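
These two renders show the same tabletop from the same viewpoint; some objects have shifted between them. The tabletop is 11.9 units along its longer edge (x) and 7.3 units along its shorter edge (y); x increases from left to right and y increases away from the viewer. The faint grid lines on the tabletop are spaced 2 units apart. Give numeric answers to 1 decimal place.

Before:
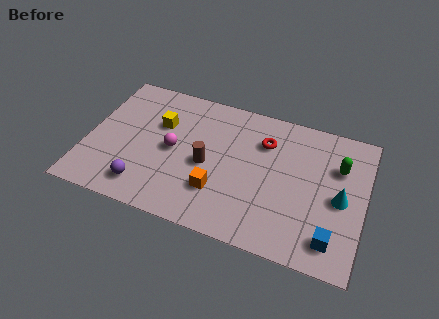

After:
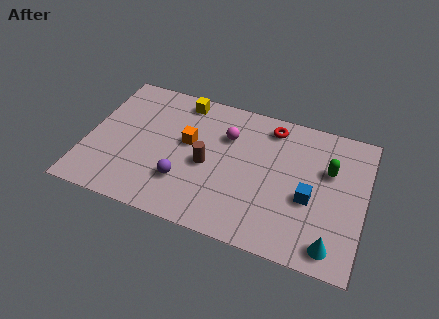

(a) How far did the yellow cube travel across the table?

1.8

From (3.0, 4.8) to (3.8, 6.4), the yellow cube covered √(0.8² + 1.6²) ≈ 1.8 units.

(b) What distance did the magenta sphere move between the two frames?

2.7

The magenta sphere was near (3.7, 3.6) before and (5.9, 5.1) after, so it travelled √(2.2² + 1.5²) ≈ 2.7 units.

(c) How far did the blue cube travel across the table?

2.0

The blue cube was near (10.7, 1.3) before and (9.6, 3.0) after, so it travelled √(1.1² + 1.7²) ≈ 2.0 units.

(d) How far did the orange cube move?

2.6

The orange cube moved from about (5.8, 2.1) to (4.3, 4.2), a distance of √(1.5² + 2.1²) ≈ 2.6.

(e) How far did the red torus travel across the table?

0.9

The red torus moved from about (7.5, 5.3) to (7.7, 6.2), a distance of √(0.2² + 0.9²) ≈ 0.9.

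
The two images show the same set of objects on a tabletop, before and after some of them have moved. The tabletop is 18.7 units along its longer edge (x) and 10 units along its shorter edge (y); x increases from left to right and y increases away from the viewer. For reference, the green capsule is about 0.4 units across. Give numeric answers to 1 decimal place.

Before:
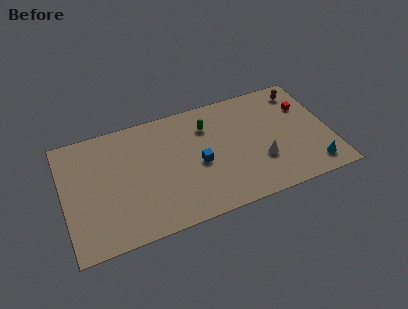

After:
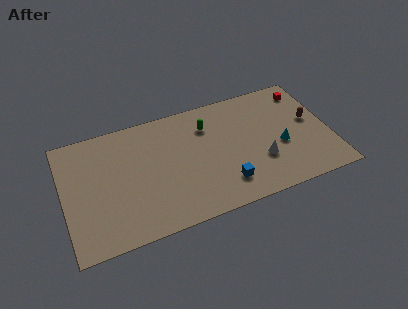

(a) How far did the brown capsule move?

2.8

The brown capsule moved from about (17.1, 8.4) to (17.5, 5.6), a distance of √(0.4² + 2.8²) ≈ 2.8.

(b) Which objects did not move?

the white cone and the green capsule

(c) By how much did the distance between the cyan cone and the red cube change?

-0.6

The distance was about 5.3 in the first image and 4.7 in the second, so they moved 0.6 units closer together.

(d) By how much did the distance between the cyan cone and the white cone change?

-2.2

The distance was about 3.9 in the first image and 1.7 in the second, so they moved 2.2 units closer together.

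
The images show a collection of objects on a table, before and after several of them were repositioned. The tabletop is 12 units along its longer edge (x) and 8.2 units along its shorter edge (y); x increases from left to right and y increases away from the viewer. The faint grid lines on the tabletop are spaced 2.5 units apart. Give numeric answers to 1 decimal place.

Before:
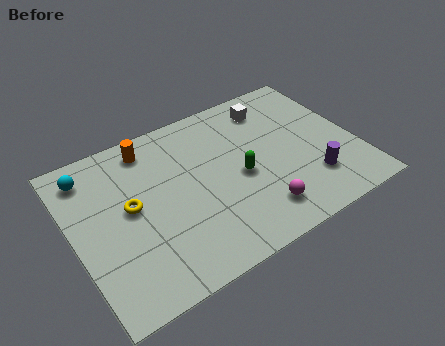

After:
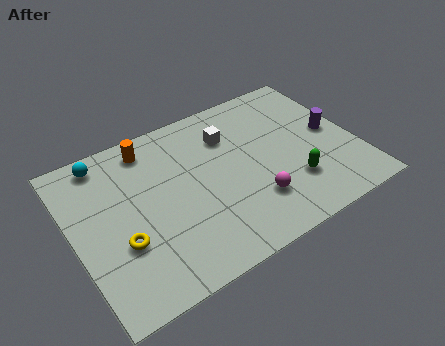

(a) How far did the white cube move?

2.1

From (8.9, 6.7) to (6.9, 6.0), the white cube covered √(2.0² + 0.7²) ≈ 2.1 units.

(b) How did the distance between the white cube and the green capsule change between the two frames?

+0.7

Before: roughly 3.6 units apart; after: 4.3. That's 0.7 units further apart.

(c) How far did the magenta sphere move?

0.6

From (7.4, 1.6) to (7.3, 2.2), the magenta sphere covered √(0.1² + 0.6²) ≈ 0.6 units.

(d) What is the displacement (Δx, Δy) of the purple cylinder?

(1.3, 2.1)

From the two frames, the purple cylinder sits at roughly (9.8, 2.1) before and (11.1, 4.2) after.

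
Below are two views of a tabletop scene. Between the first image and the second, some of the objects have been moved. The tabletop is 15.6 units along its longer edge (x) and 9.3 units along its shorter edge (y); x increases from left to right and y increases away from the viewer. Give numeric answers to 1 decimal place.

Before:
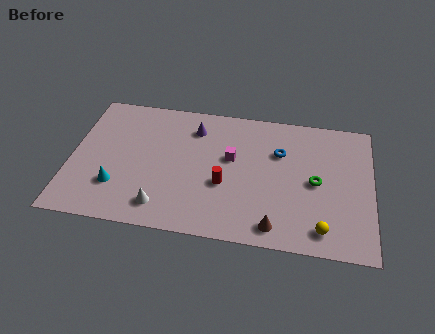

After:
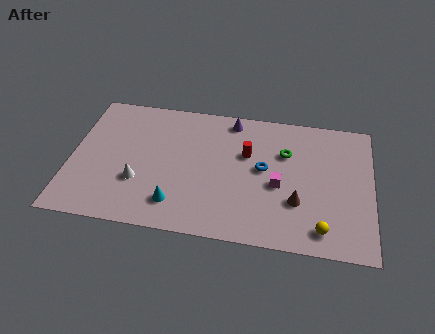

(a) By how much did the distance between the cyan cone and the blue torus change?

-3.7

They were about 9.1 units apart before and 5.4 after — 3.7 units closer together.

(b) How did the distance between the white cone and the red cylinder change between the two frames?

+2.5

Before: roughly 3.7 units apart; after: 6.2. That's 2.5 units further apart.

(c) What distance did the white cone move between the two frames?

2.0

The white cone was near (4.9, 1.6) before and (3.6, 3.1) after, so it travelled √(1.3² + 1.5²) ≈ 2.0 units.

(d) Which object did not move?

the yellow sphere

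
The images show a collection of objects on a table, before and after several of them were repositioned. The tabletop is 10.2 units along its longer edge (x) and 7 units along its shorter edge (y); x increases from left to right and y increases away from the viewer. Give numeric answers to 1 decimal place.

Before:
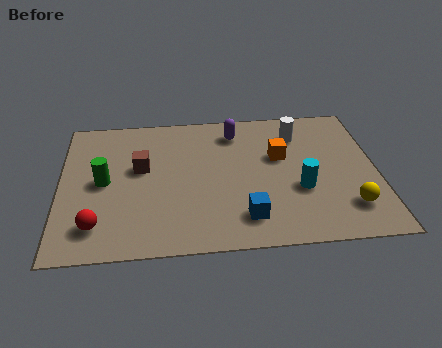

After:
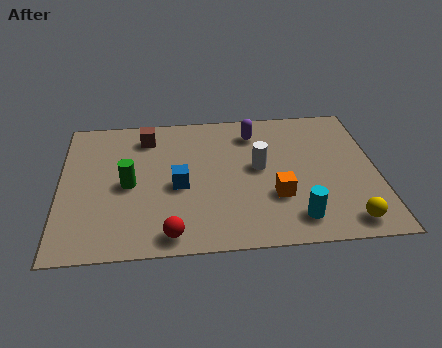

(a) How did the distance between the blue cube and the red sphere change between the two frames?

-2.4

Before: roughly 4.7 units apart; after: 2.3. That's 2.4 units closer together.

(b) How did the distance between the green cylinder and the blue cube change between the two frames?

-3.4

They were about 5.0 units apart before and 1.6 after — 3.4 units closer together.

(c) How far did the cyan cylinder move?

1.4

The cyan cylinder was near (7.7, 2.6) before and (7.5, 1.2) after, so it travelled √(0.2² + 1.4²) ≈ 1.4 units.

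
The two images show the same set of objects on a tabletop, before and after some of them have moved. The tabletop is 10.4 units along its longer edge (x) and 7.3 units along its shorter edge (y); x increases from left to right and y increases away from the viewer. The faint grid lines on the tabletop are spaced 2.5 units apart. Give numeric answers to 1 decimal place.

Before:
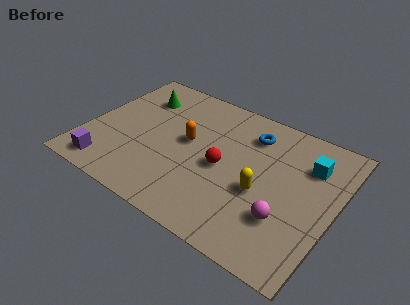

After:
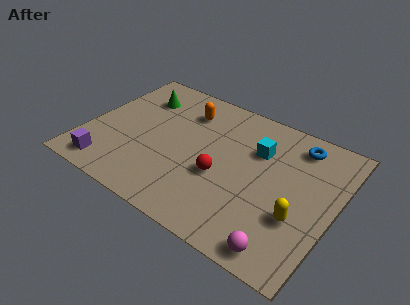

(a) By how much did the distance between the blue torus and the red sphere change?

+1.8

They were about 2.4 units apart before and 4.2 after — 1.8 units further apart.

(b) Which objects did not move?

the purple cube and the green cone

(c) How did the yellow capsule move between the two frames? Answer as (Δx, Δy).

(1.6, -0.5)

From the two frames, the yellow capsule sits at roughly (7.5, 3.0) before and (9.1, 2.5) after.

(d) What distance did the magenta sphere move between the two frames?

1.4

The magenta sphere moved from about (8.6, 2.2) to (8.8, 0.8), a distance of √(0.2² + 1.4²) ≈ 1.4.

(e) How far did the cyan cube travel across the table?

2.1

The cyan cube moved from about (9.1, 5.3) to (7.0, 5.0), a distance of √(2.1² + 0.3²) ≈ 2.1.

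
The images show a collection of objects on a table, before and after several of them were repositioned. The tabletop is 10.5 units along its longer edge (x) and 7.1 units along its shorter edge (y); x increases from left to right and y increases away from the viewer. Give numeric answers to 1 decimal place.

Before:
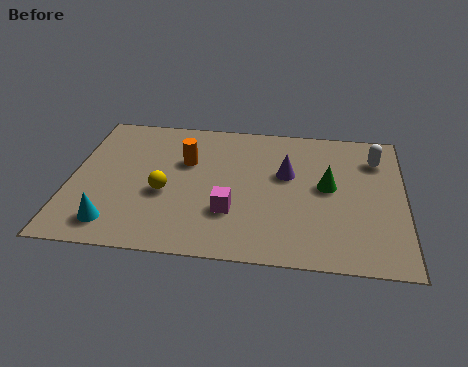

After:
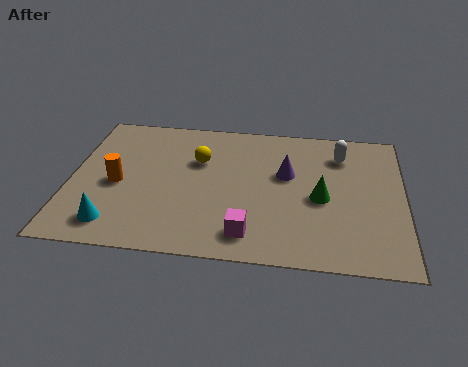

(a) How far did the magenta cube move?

1.2

The magenta cube moved from about (5.1, 2.2) to (5.7, 1.2), a distance of √(0.6² + 1.0²) ≈ 1.2.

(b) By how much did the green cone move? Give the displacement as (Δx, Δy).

(-0.2, -0.6)

The green cone was at about (8.1, 3.8) and moved to about (7.9, 3.2).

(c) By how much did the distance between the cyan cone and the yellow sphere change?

+2.0

They were about 2.3 units apart before and 4.3 after — 2.0 units further apart.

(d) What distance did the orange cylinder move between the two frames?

2.5

The orange cylinder moved from about (3.6, 4.6) to (1.5, 3.2), a distance of √(2.1² + 1.4²) ≈ 2.5.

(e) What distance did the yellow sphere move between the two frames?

2.1

From (3.0, 2.9) to (4.0, 4.7), the yellow sphere covered √(1.0² + 1.8²) ≈ 2.1 units.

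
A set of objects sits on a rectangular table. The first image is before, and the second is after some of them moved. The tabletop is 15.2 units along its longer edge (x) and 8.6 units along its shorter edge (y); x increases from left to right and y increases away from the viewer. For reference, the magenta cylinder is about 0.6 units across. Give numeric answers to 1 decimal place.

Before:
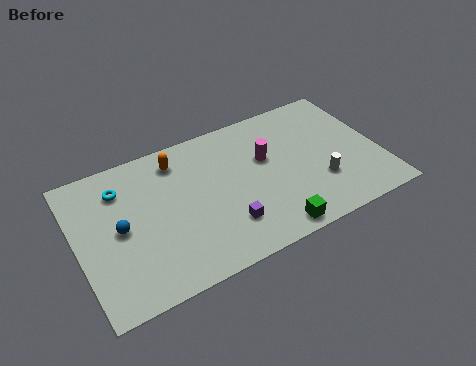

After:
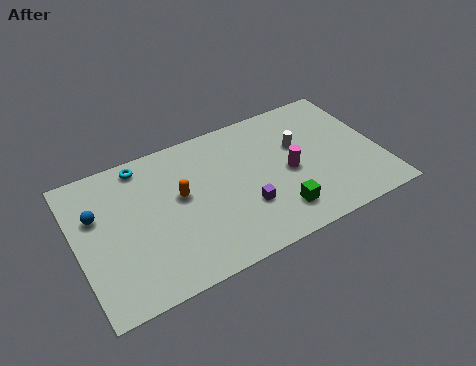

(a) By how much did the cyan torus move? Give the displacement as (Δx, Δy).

(1.2, 1.0)

The cyan torus was at about (2.4, 6.6) and moved to about (3.6, 7.6).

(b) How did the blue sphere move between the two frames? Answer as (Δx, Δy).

(-1.0, 1.3)

The blue sphere was at about (2.1, 4.3) and moved to about (1.1, 5.6).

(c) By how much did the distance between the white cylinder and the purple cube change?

-0.9

They were about 4.9 units apart before and 4.0 after — 0.9 units closer together.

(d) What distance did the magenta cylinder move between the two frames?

1.6

The magenta cylinder moved from about (9.6, 5.3) to (10.6, 4.0), a distance of √(1.0² + 1.3²) ≈ 1.6.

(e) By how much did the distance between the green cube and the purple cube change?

-0.7

The distance was about 2.5 in the first image and 1.8 in the second, so they moved 0.7 units closer together.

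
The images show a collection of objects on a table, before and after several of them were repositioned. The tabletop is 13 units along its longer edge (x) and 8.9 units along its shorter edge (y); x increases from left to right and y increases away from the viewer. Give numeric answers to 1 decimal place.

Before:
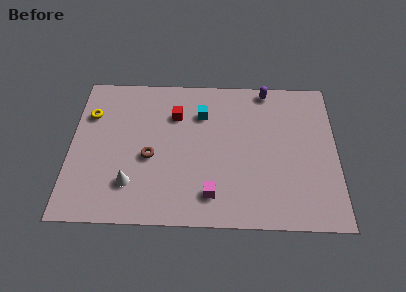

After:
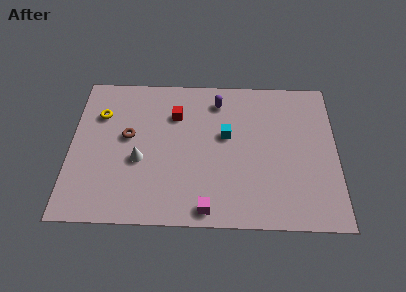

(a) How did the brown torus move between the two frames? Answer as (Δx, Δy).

(-1.1, 1.2)

The brown torus was at about (3.9, 3.8) and moved to about (2.8, 5.0).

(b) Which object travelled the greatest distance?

the purple capsule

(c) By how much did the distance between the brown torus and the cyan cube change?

+1.1

They were about 3.7 units apart before and 4.8 after — 1.1 units further apart.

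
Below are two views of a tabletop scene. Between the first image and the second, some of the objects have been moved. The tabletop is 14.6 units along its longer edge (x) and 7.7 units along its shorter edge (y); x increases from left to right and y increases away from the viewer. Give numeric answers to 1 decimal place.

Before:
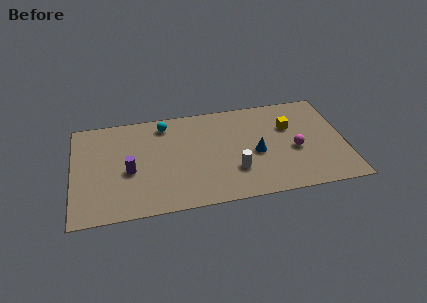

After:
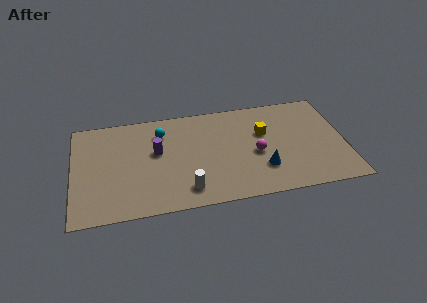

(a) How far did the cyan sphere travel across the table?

0.6

The cyan sphere was near (5.0, 6.5) before and (4.8, 5.9) after, so it travelled √(0.2² + 0.6²) ≈ 0.6 units.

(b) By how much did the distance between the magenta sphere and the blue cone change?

-0.9

The distance was about 2.1 in the first image and 1.2 in the second, so they moved 0.9 units closer together.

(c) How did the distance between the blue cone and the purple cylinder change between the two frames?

-0.7

They were about 6.8 units apart before and 6.1 after — 0.7 units closer together.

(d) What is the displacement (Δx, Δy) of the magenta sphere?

(-2.1, 0.1)

From the two frames, the magenta sphere sits at roughly (11.9, 3.3) before and (9.8, 3.4) after.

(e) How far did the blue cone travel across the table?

1.2

The blue cone was near (9.8, 3.4) before and (10.1, 2.2) after, so it travelled √(0.3² + 1.2²) ≈ 1.2 units.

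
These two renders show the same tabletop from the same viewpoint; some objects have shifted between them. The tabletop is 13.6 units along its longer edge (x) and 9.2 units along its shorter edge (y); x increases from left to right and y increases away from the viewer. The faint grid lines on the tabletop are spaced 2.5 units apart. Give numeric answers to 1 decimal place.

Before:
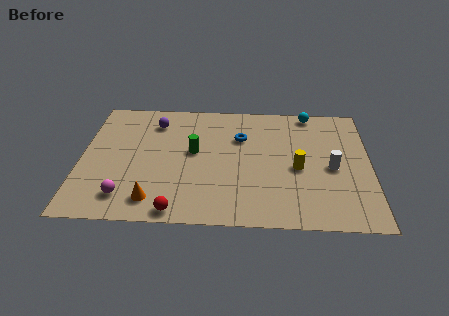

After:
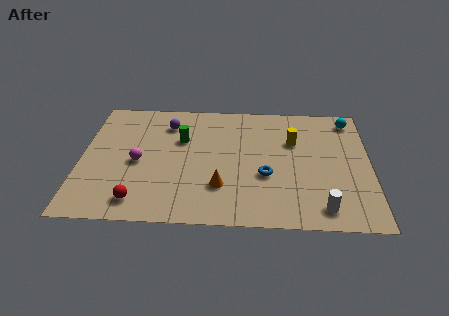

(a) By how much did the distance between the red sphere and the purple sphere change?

-0.7

The distance was about 6.6 in the first image and 5.9 in the second, so they moved 0.7 units closer together.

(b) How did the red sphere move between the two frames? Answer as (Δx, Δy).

(-1.8, 0.6)

From the two frames, the red sphere sits at roughly (4.6, 0.8) before and (2.8, 1.4) after.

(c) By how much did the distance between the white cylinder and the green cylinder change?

+1.5

They were about 6.6 units apart before and 8.1 after — 1.5 units further apart.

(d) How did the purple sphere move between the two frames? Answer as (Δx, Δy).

(0.6, -0.1)

The purple sphere was at about (3.4, 7.3) and moved to about (4.0, 7.2).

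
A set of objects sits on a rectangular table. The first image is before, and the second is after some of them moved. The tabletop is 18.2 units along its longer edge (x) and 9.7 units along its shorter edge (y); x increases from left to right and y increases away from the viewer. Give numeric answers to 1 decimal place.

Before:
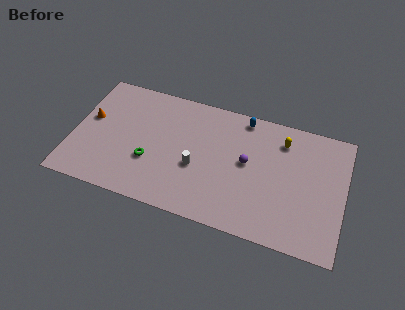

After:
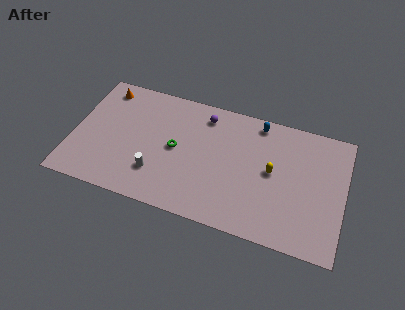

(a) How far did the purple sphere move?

4.2

From (11.7, 5.3) to (8.6, 8.1), the purple sphere covered √(3.1² + 2.8²) ≈ 4.2 units.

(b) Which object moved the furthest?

the purple sphere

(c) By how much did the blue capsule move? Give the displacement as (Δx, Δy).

(1.0, -0.1)

The blue capsule started near (11.2, 8.7) and ended near (12.2, 8.6).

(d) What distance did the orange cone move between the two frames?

2.8

From (1.0, 5.6) to (1.7, 8.3), the orange cone covered √(0.7² + 2.7²) ≈ 2.8 units.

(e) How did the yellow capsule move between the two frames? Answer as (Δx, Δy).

(-0.5, -2.6)

From the two frames, the yellow capsule sits at roughly (13.9, 7.7) before and (13.4, 5.1) after.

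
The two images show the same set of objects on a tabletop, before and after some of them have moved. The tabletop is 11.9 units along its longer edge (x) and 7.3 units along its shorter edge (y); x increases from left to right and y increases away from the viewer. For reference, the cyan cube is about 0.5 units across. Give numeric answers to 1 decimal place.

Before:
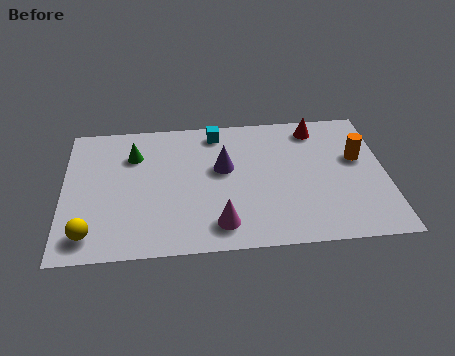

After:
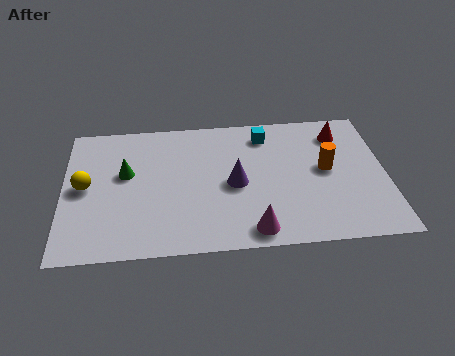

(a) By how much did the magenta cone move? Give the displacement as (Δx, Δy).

(1.2, -0.4)

The magenta cone started near (5.7, 1.3) and ended near (6.9, 0.9).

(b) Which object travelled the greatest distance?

the yellow sphere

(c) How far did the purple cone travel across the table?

1.0

The purple cone moved from about (5.9, 4.3) to (6.3, 3.4), a distance of √(0.4² + 0.9²) ≈ 1.0.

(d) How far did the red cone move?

1.0

From (9.4, 6.2) to (10.3, 5.8), the red cone covered √(0.9² + 0.4²) ≈ 1.0 units.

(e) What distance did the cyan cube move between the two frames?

1.8

The cyan cube was near (5.7, 6.3) before and (7.5, 6.0) after, so it travelled √(1.8² + 0.3²) ≈ 1.8 units.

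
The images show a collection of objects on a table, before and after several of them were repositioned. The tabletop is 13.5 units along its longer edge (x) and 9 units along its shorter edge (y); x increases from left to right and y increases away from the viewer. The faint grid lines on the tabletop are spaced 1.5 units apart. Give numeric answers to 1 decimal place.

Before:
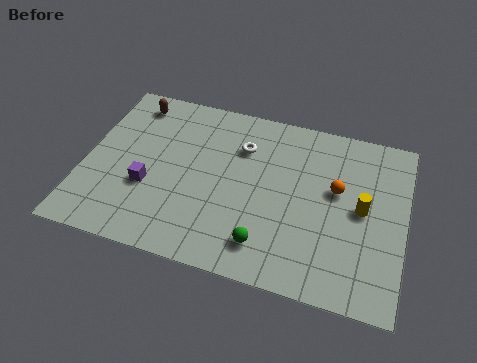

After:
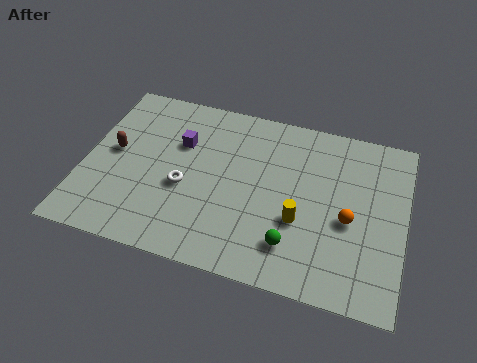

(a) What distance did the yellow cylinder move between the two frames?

2.8

From (11.7, 4.6) to (9.2, 3.3), the yellow cylinder covered √(2.5² + 1.3²) ≈ 2.8 units.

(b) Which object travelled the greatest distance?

the white torus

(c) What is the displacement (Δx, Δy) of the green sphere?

(1.1, 0.3)

From the two frames, the green sphere sits at roughly (7.9, 1.7) before and (9.0, 2.0) after.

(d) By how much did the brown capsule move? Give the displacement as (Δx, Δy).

(-0.5, -2.9)

The brown capsule started near (1.7, 7.7) and ended near (1.2, 4.8).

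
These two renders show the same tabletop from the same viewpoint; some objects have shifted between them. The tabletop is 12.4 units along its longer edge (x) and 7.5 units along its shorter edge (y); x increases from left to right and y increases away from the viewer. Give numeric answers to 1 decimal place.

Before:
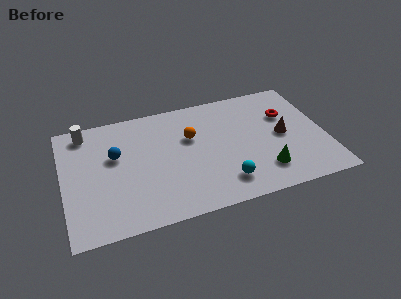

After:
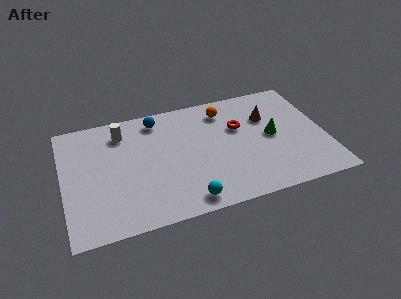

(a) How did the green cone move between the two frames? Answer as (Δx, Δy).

(0.6, 2.1)

The green cone was at about (9.3, 1.7) and moved to about (9.9, 3.8).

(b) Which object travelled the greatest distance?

the blue sphere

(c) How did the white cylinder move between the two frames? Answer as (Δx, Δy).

(1.7, -0.5)

From the two frames, the white cylinder sits at roughly (1.2, 6.5) before and (2.9, 6.0) after.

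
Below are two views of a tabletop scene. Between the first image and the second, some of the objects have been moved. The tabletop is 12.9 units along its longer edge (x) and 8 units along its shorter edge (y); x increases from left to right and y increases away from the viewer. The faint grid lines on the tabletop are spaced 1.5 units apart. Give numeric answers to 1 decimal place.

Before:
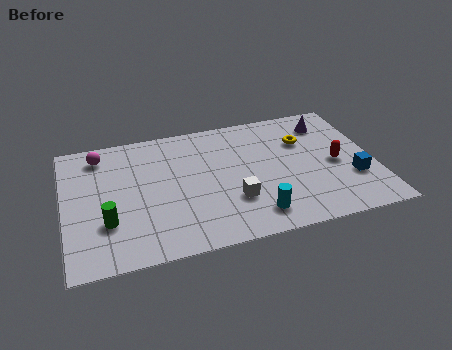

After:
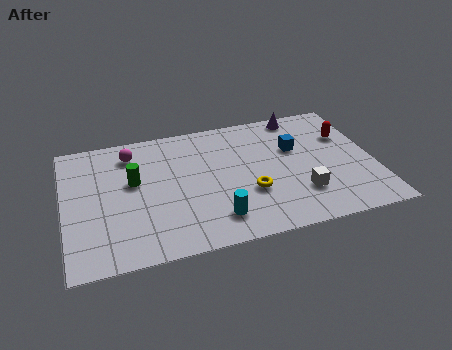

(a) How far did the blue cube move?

3.3

The blue cube moved from about (11.9, 2.6) to (9.7, 5.1), a distance of √(2.2² + 2.5²) ≈ 3.3.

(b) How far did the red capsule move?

1.8

The red capsule was near (11.3, 3.7) before and (11.9, 5.4) after, so it travelled √(0.6² + 1.7²) ≈ 1.8 units.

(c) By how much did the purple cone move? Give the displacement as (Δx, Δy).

(-1.1, 0.8)

The purple cone was at about (11.2, 6.4) and moved to about (10.1, 7.2).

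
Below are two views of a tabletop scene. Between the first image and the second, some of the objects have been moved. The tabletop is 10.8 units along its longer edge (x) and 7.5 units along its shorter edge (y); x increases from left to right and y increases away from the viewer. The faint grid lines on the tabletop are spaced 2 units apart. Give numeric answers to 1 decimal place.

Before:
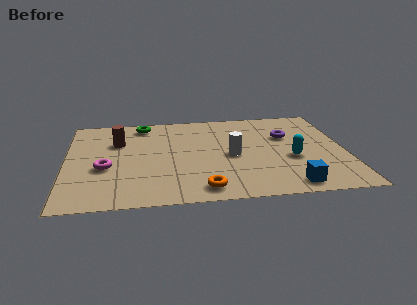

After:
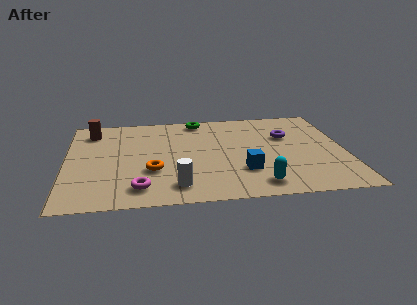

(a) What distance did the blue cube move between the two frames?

2.1

The blue cube was near (8.5, 0.9) before and (6.8, 2.2) after, so it travelled √(1.7² + 1.3²) ≈ 2.1 units.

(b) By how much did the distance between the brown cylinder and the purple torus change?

+1.1

The distance was about 6.6 in the first image and 7.7 in the second, so they moved 1.1 units further apart.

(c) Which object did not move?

the purple torus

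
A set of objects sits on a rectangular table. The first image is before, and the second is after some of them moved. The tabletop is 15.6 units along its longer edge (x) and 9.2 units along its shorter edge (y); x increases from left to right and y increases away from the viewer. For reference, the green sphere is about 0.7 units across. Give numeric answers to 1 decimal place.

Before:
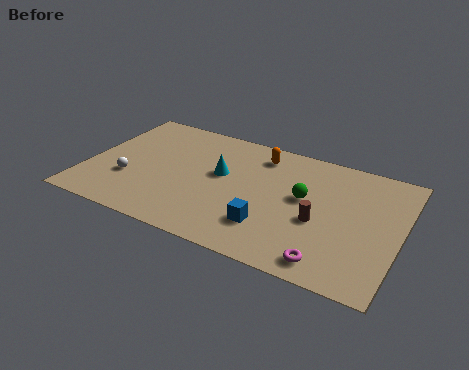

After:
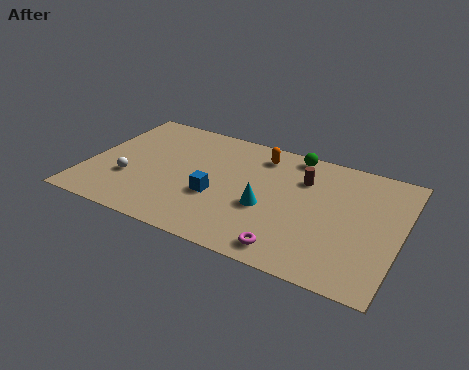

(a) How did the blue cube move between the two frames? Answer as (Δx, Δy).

(-2.8, 1.1)

The blue cube was at about (9.4, 2.4) and moved to about (6.6, 3.5).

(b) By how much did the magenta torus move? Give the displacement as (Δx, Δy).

(-1.9, 0.0)

The magenta torus started near (12.5, 1.2) and ended near (10.6, 1.2).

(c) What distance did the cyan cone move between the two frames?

3.0

The cyan cone was near (6.6, 5.3) before and (9.1, 3.7) after, so it travelled √(2.5² + 1.6²) ≈ 3.0 units.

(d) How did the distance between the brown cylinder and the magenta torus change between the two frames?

+2.7

The distance was about 2.7 in the first image and 5.4 in the second, so they moved 2.7 units further apart.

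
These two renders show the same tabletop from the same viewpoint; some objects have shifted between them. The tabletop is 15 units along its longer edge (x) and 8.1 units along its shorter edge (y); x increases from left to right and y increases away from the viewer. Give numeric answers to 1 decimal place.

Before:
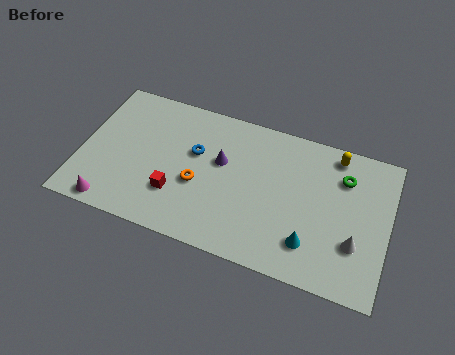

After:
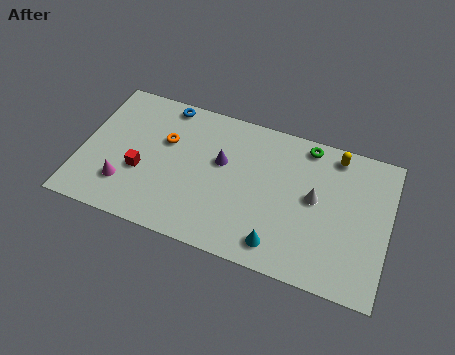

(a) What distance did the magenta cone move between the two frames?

1.4

The magenta cone was near (1.8, 0.8) before and (2.3, 2.1) after, so it travelled √(0.5² + 1.3²) ≈ 1.4 units.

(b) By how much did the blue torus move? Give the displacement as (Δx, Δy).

(-1.7, 2.3)

The blue torus started near (5.5, 5.0) and ended near (3.8, 7.3).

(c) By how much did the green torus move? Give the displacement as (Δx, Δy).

(-1.9, 1.2)

From the two frames, the green torus sits at roughly (12.7, 6.0) before and (10.8, 7.2) after.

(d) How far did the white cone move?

2.8

The white cone was near (13.5, 2.6) before and (11.4, 4.4) after, so it travelled √(2.1² + 1.8²) ≈ 2.8 units.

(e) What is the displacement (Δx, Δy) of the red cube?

(-1.8, 0.7)

From the two frames, the red cube sits at roughly (4.8, 2.4) before and (3.0, 3.1) after.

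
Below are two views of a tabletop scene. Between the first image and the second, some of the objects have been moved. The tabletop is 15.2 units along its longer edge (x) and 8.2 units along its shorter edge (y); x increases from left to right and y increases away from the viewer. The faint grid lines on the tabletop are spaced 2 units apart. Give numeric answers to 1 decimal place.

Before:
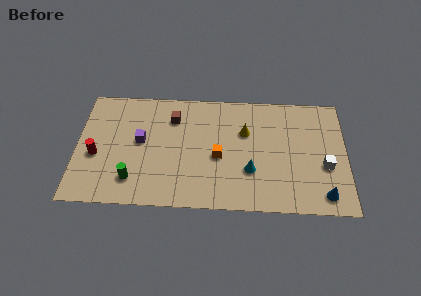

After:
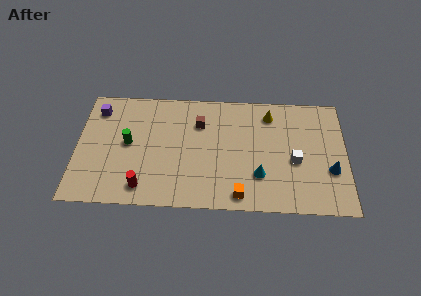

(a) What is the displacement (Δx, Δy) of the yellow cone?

(1.4, 1.3)

From the two frames, the yellow cone sits at roughly (9.5, 5.4) before and (10.9, 6.7) after.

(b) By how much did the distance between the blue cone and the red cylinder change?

-2.4

The distance was about 13.0 in the first image and 10.6 in the second, so they moved 2.4 units closer together.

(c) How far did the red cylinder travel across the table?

3.4

The red cylinder was near (1.1, 3.4) before and (3.8, 1.3) after, so it travelled √(2.7² + 2.1²) ≈ 3.4 units.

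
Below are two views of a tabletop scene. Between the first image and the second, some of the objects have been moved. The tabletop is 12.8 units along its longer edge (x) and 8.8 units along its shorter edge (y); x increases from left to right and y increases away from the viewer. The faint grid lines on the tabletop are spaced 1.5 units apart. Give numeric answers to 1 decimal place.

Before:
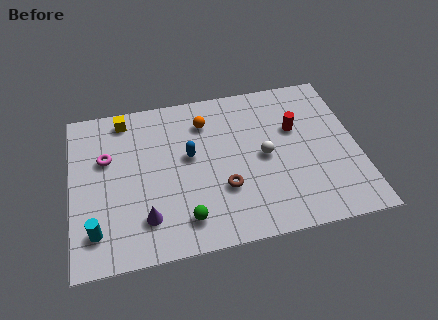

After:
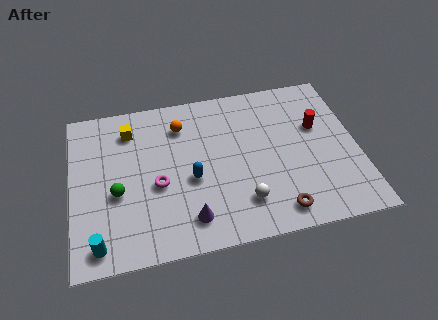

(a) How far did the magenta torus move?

2.9

From (1.6, 5.6) to (3.8, 3.7), the magenta torus covered √(2.2² + 1.9²) ≈ 2.9 units.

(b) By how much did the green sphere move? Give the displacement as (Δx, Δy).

(-2.9, 2.0)

From the two frames, the green sphere sits at roughly (4.9, 1.6) before and (2.0, 3.6) after.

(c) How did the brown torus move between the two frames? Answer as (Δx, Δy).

(2.3, -1.7)

From the two frames, the brown torus sits at roughly (6.7, 2.9) before and (9.0, 1.2) after.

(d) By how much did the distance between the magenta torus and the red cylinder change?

-1.0

Before: roughly 8.5 units apart; after: 7.5. That's 1.0 units closer together.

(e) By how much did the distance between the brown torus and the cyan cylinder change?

+2.1

The distance was about 5.8 in the first image and 7.9 in the second, so they moved 2.1 units further apart.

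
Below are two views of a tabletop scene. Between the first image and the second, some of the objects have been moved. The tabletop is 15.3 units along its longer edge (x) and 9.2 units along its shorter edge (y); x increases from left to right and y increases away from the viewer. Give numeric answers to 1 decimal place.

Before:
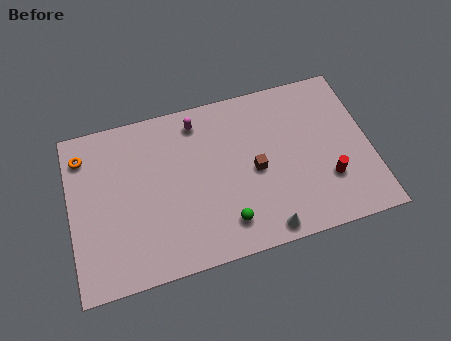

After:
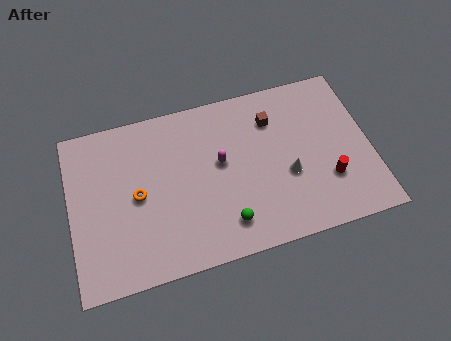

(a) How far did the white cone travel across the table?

3.0

The white cone was near (9.6, 0.9) before and (11.0, 3.6) after, so it travelled √(1.4² + 2.7²) ≈ 3.0 units.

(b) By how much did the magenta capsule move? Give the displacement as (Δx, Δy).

(1.0, -2.6)

The magenta capsule was at about (6.7, 7.8) and moved to about (7.7, 5.2).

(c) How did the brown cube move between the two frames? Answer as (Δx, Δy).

(1.1, 2.6)

The brown cube started near (9.4, 4.3) and ended near (10.5, 6.9).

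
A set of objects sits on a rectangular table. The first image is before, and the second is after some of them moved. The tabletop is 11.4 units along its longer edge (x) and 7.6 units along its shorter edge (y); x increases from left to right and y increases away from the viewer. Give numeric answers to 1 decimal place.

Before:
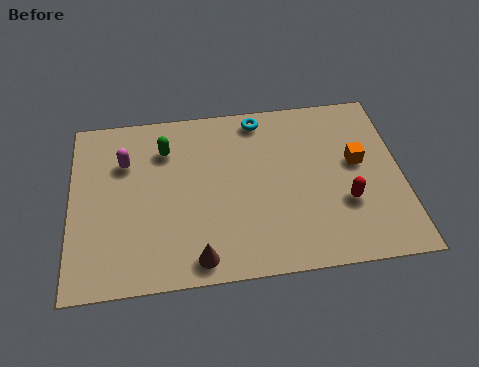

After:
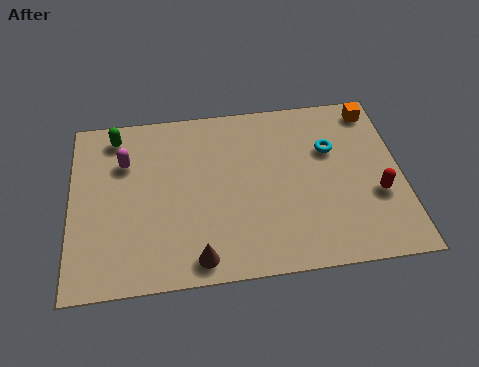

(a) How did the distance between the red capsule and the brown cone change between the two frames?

+1.1

They were about 5.4 units apart before and 6.5 after — 1.1 units further apart.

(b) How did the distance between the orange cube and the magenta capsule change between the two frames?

+0.7

Before: roughly 8.1 units apart; after: 8.8. That's 0.7 units further apart.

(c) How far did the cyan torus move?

2.9

The cyan torus was near (6.6, 6.7) before and (9.0, 5.0) after, so it travelled √(2.4² + 1.7²) ≈ 2.9 units.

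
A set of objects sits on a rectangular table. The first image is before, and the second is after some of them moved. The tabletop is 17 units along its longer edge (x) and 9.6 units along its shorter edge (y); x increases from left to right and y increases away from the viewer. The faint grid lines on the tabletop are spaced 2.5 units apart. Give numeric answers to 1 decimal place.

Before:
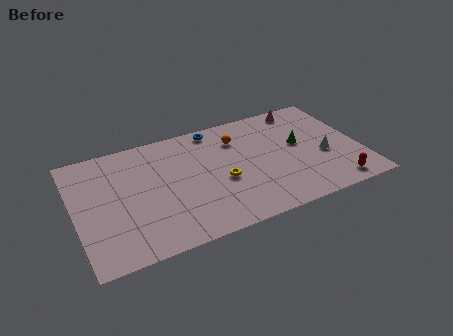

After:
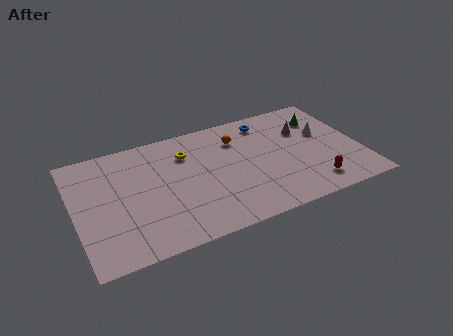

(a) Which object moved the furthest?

the yellow torus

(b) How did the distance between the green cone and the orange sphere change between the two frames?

+1.2

They were about 4.0 units apart before and 5.2 after — 1.2 units further apart.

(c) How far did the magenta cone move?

2.0

The magenta cone moved from about (14.1, 8.5) to (13.9, 6.5), a distance of √(0.2² + 2.0²) ≈ 2.0.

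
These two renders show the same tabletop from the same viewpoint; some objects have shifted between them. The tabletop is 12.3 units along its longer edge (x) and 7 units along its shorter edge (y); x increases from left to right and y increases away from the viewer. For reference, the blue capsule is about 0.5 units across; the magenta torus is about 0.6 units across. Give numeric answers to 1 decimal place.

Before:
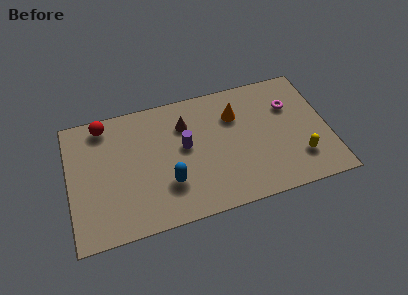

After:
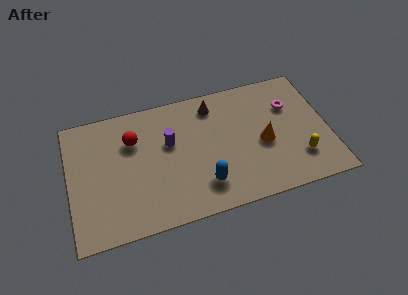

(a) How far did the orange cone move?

2.2

The orange cone was near (8.0, 5.0) before and (9.2, 3.1) after, so it travelled √(1.2² + 1.9²) ≈ 2.2 units.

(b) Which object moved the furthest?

the orange cone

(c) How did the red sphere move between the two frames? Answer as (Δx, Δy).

(1.3, -1.2)

The red sphere started near (1.8, 6.1) and ended near (3.1, 4.9).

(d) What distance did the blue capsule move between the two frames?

1.7

The blue capsule moved from about (4.6, 2.1) to (6.2, 1.6), a distance of √(1.6² + 0.5²) ≈ 1.7.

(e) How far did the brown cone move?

1.6

The brown cone moved from about (5.6, 5.1) to (7.0, 5.8), a distance of √(1.4² + 0.7²) ≈ 1.6.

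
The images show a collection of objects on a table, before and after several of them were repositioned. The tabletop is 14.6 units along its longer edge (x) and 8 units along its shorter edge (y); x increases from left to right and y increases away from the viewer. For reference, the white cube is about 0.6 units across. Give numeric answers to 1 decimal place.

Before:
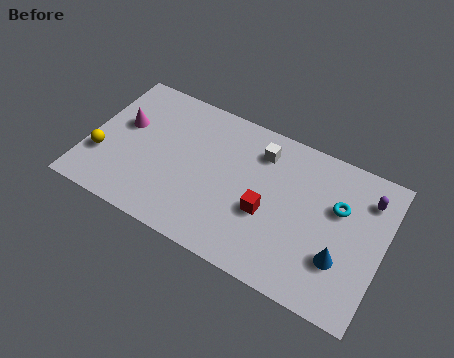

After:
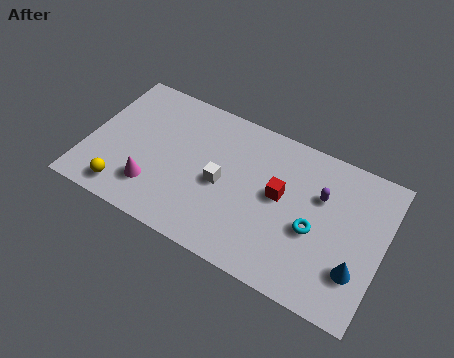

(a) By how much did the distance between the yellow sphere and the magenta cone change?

-0.8

The distance was about 2.3 in the first image and 1.5 in the second, so they moved 0.8 units closer together.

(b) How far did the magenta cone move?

3.4

The magenta cone was near (1.6, 4.8) before and (3.5, 2.0) after, so it travelled √(1.9² + 2.8²) ≈ 3.4 units.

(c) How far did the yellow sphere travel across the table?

2.0

The yellow sphere was near (0.8, 2.6) before and (2.2, 1.2) after, so it travelled √(1.4² + 1.4²) ≈ 2.0 units.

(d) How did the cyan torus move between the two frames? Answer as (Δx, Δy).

(-1.0, -1.7)

From the two frames, the cyan torus sits at roughly (12.3, 5.1) before and (11.3, 3.4) after.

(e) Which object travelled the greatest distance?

the magenta cone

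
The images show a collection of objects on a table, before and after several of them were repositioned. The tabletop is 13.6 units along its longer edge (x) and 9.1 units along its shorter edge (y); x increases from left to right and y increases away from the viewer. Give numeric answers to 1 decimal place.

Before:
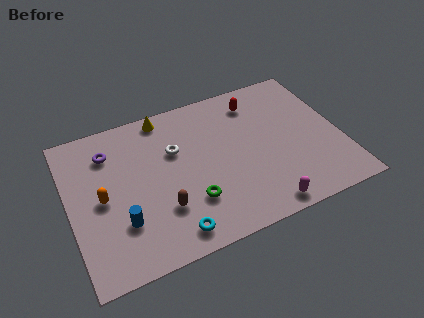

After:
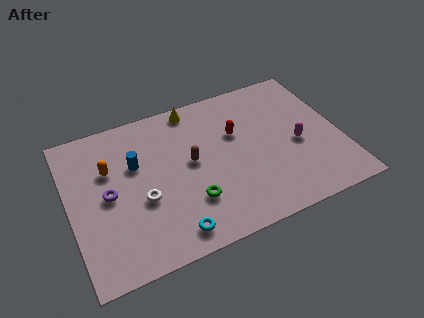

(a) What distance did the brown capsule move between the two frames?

2.8

From (4.4, 2.7) to (6.1, 4.9), the brown capsule covered √(1.7² + 2.2²) ≈ 2.8 units.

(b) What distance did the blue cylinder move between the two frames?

3.3

The blue cylinder moved from about (2.4, 2.7) to (3.4, 5.8), a distance of √(1.0² + 3.1²) ≈ 3.3.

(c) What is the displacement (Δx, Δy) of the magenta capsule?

(2.2, 3.1)

The magenta capsule was at about (9.2, 0.9) and moved to about (11.4, 4.0).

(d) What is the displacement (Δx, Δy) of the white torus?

(-1.9, -2.3)

The white torus started near (5.4, 5.9) and ended near (3.5, 3.6).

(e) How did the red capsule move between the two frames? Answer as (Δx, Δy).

(-1.2, -1.6)

From the two frames, the red capsule sits at roughly (9.7, 7.4) before and (8.5, 5.8) after.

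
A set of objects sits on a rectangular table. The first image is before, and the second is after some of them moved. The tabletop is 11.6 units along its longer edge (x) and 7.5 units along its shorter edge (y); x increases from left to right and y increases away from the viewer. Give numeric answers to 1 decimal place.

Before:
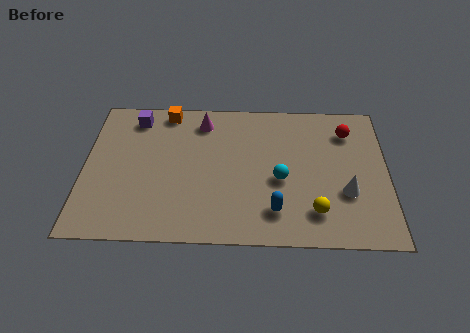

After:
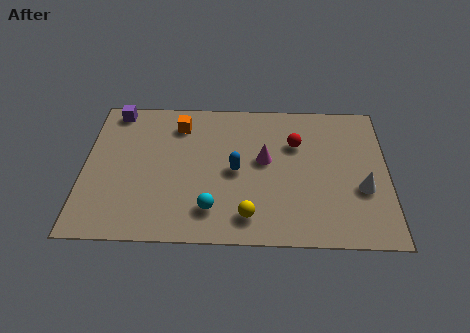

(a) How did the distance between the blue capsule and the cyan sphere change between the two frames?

+0.6

The distance was about 1.6 in the first image and 2.2 in the second, so they moved 0.6 units further apart.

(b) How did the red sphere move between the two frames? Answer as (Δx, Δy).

(-2.0, -0.7)

From the two frames, the red sphere sits at roughly (10.1, 5.8) before and (8.1, 5.1) after.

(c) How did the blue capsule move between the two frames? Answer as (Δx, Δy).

(-1.5, 2.0)

The blue capsule started near (7.3, 1.6) and ended near (5.8, 3.6).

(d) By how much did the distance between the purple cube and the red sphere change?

-1.0

The distance was about 8.2 in the first image and 7.2 in the second, so they moved 1.0 units closer together.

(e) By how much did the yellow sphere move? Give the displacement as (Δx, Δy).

(-2.5, -0.3)

The yellow sphere started near (8.8, 1.6) and ended near (6.3, 1.3).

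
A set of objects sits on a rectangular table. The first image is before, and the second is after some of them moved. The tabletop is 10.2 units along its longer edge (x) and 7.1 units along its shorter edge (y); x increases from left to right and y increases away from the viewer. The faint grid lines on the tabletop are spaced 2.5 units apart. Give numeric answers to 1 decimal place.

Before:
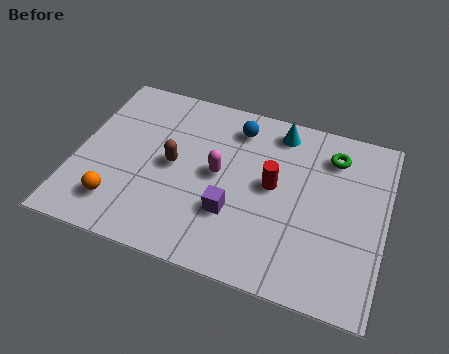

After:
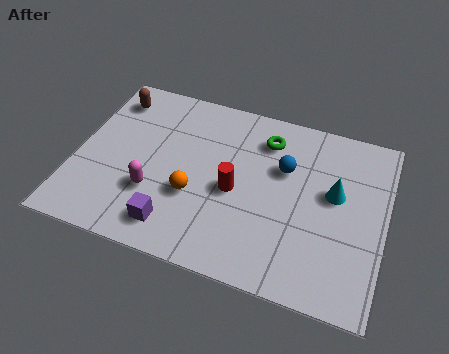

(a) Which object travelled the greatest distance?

the brown capsule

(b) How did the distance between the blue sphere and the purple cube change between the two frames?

+1.2

The distance was about 3.5 in the first image and 4.7 in the second, so they moved 1.2 units further apart.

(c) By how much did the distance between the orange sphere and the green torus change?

-4.2

Before: roughly 7.9 units apart; after: 3.7. That's 4.2 units closer together.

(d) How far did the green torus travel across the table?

2.2

The green torus moved from about (8.3, 5.6) to (6.1, 5.6), a distance of √(2.2² + 0.0²) ≈ 2.2.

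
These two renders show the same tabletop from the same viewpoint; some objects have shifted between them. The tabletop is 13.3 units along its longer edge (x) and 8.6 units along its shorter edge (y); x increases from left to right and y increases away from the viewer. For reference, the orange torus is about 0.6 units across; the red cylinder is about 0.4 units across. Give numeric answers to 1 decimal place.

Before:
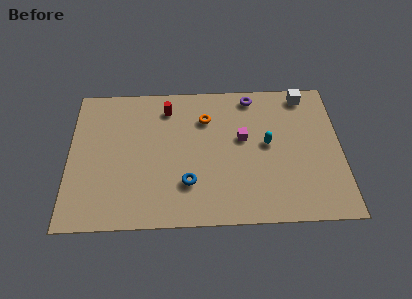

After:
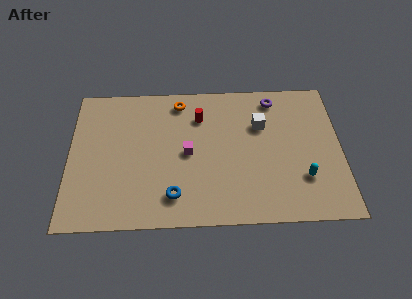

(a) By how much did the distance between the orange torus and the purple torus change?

+2.1

Before: roughly 2.6 units apart; after: 4.7. That's 2.1 units further apart.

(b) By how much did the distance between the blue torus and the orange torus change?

+1.7

The distance was about 4.0 in the first image and 5.7 in the second, so they moved 1.7 units further apart.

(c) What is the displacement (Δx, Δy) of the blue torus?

(-0.7, -0.7)

The blue torus started near (5.8, 2.4) and ended near (5.1, 1.7).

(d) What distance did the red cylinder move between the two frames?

1.7

The red cylinder was near (4.8, 7.0) before and (6.4, 6.4) after, so it travelled √(1.6² + 0.6²) ≈ 1.7 units.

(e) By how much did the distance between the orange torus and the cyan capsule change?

+4.3

They were about 3.4 units apart before and 7.7 after — 4.3 units further apart.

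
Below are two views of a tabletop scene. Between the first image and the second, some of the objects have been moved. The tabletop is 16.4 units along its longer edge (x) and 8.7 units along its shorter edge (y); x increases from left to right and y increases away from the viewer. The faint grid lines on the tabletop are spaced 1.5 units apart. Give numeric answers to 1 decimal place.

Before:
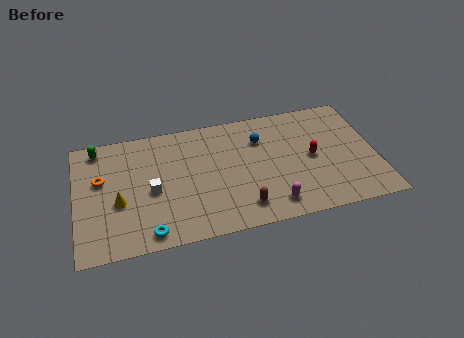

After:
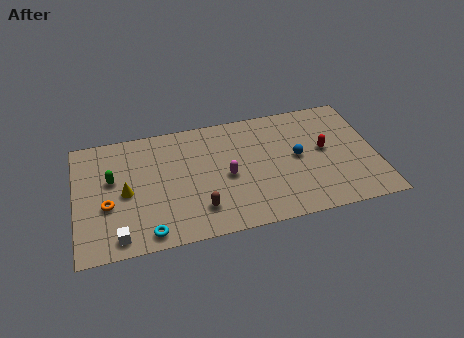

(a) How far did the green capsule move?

2.5

From (1.3, 7.6) to (2.0, 5.2), the green capsule covered √(0.7² + 2.4²) ≈ 2.5 units.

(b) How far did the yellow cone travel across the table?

0.7

The yellow cone was near (2.3, 3.5) before and (2.7, 4.1) after, so it travelled √(0.4² + 0.6²) ≈ 0.7 units.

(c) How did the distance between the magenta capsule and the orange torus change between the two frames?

-3.4

They were about 9.9 units apart before and 6.5 after — 3.4 units closer together.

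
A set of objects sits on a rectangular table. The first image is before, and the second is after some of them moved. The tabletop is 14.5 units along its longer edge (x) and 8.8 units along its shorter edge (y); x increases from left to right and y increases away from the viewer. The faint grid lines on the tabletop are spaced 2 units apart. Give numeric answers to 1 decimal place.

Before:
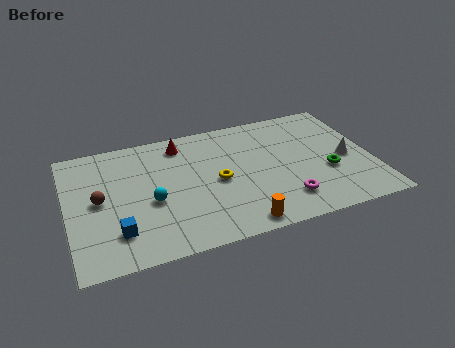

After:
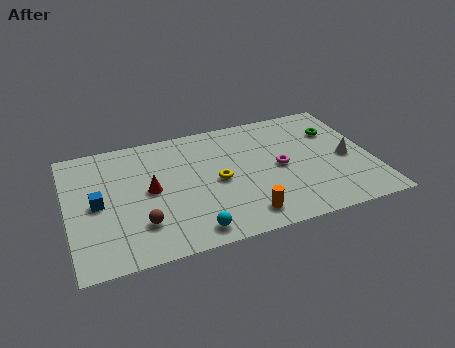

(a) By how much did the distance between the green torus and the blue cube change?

+1.6

Before: roughly 10.2 units apart; after: 11.8. That's 1.6 units further apart.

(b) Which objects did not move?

the white cone and the yellow torus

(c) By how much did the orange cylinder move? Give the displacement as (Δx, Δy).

(0.3, 0.5)

The orange cylinder was at about (7.8, 0.9) and moved to about (8.1, 1.4).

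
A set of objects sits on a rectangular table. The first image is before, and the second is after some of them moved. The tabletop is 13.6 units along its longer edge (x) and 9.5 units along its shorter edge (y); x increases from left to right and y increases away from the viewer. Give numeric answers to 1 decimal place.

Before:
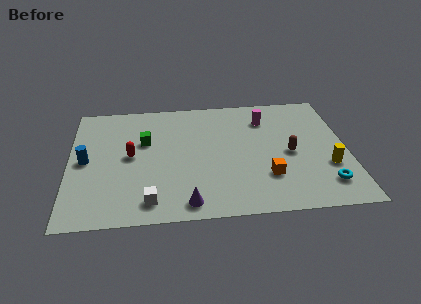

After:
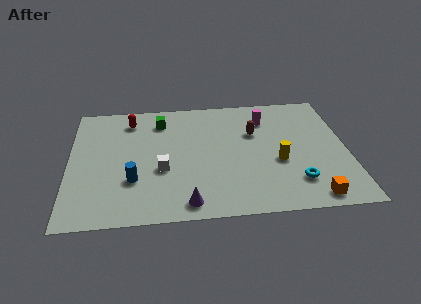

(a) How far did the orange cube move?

2.7

The orange cube was near (9.6, 2.7) before and (11.7, 1.0) after, so it travelled √(2.1² + 1.7²) ≈ 2.7 units.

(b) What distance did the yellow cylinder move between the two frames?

2.5

The yellow cylinder was near (12.6, 3.2) before and (10.2, 3.8) after, so it travelled √(2.4² + 0.6²) ≈ 2.5 units.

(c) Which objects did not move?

the purple cone and the magenta cylinder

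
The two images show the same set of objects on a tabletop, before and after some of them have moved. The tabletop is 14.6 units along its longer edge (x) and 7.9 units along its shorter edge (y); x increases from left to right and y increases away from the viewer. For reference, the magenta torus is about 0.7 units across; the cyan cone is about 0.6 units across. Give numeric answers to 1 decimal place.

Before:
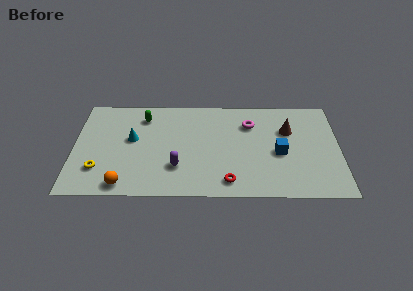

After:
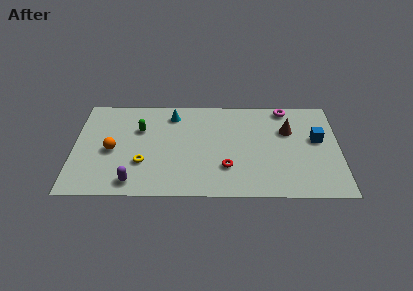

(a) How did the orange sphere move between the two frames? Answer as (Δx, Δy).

(-0.7, 2.7)

From the two frames, the orange sphere sits at roughly (2.8, 0.9) before and (2.1, 3.6) after.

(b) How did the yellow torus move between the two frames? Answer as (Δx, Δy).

(2.4, 0.5)

The yellow torus started near (1.4, 2.1) and ended near (3.8, 2.6).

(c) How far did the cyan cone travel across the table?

3.0

From (3.2, 4.5) to (5.4, 6.5), the cyan cone covered √(2.2² + 2.0²) ≈ 3.0 units.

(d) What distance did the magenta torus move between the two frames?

2.4

The magenta torus was near (9.7, 5.8) before and (11.7, 7.1) after, so it travelled √(2.0² + 1.3²) ≈ 2.4 units.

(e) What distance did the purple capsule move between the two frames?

2.7

From (5.7, 2.3) to (3.3, 1.1), the purple capsule covered √(2.4² + 1.2²) ≈ 2.7 units.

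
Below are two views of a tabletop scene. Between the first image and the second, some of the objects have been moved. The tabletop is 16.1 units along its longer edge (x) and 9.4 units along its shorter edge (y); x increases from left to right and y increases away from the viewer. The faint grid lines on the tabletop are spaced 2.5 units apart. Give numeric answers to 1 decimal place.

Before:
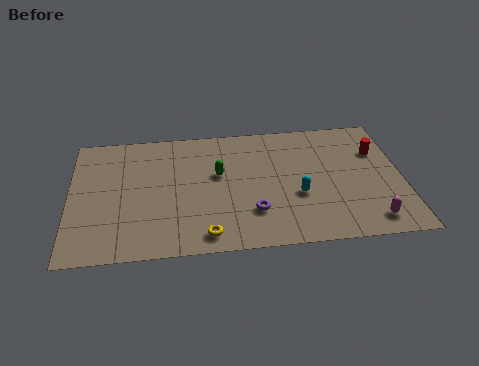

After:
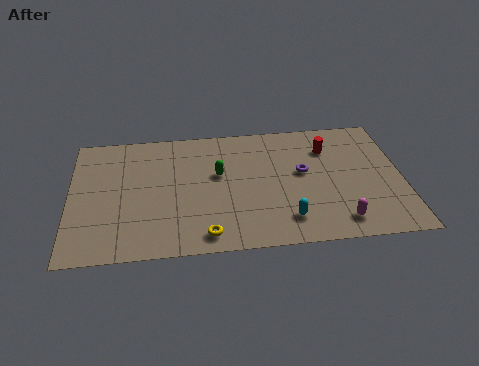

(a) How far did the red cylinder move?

2.5

The red cylinder was near (15.0, 6.5) before and (12.6, 7.0) after, so it travelled √(2.4² + 0.5²) ≈ 2.5 units.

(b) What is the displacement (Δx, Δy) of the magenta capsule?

(-1.5, 0.1)

The magenta capsule started near (14.4, 1.4) and ended near (12.9, 1.5).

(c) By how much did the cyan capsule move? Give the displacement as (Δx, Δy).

(-0.6, -1.7)

The cyan capsule started near (11.0, 3.6) and ended near (10.4, 1.9).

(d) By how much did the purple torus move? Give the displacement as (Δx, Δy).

(2.5, 2.7)

The purple torus was at about (8.8, 2.6) and moved to about (11.3, 5.3).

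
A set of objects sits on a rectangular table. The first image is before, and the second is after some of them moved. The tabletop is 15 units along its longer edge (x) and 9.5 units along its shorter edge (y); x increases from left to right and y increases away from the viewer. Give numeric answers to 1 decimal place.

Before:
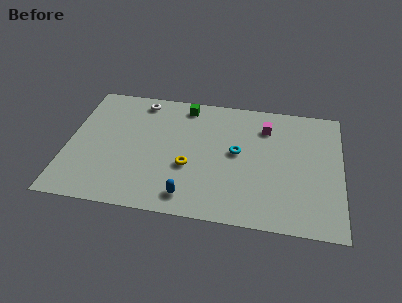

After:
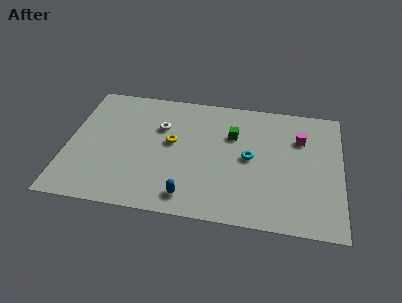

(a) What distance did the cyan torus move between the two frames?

0.8

From (9.3, 5.1) to (10.0, 4.8), the cyan torus covered √(0.7² + 0.3²) ≈ 0.8 units.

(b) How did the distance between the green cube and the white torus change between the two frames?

+1.5

The distance was about 2.5 in the first image and 4.0 in the second, so they moved 1.5 units further apart.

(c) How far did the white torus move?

2.2

The white torus moved from about (3.8, 8.3) to (5.0, 6.4), a distance of √(1.2² + 1.9²) ≈ 2.2.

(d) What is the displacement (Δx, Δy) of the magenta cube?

(1.9, -0.6)

From the two frames, the magenta cube sits at roughly (10.8, 7.3) before and (12.7, 6.7) after.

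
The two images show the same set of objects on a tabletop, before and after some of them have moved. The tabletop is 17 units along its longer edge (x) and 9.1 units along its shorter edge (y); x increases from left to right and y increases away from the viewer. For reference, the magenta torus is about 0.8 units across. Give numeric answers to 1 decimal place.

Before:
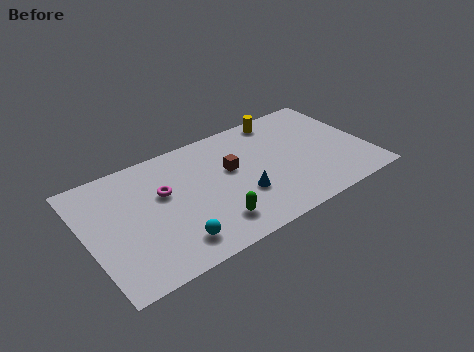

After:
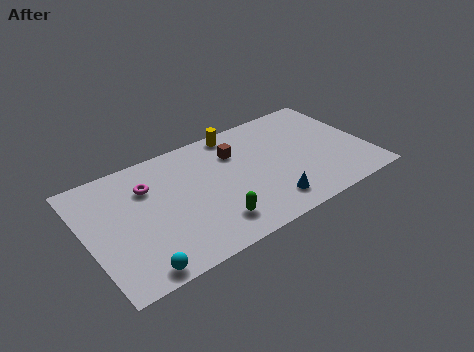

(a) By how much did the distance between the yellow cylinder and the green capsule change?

-1.4

They were about 8.2 units apart before and 6.8 after — 1.4 units closer together.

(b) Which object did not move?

the green capsule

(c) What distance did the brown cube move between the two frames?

1.3

From (8.8, 5.4) to (9.3, 6.6), the brown cube covered √(0.5² + 1.2²) ≈ 1.3 units.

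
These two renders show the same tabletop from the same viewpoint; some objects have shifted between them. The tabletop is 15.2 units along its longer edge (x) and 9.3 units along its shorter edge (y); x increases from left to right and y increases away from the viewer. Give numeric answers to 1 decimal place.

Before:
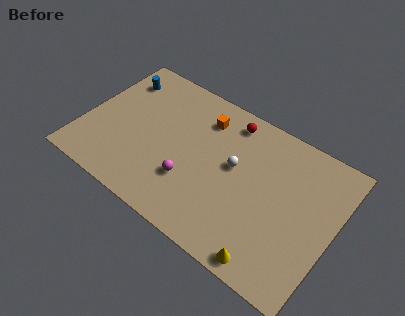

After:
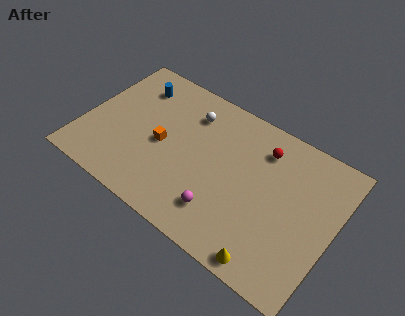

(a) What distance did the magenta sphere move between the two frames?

2.2

From (6.8, 2.9) to (8.9, 2.1), the magenta sphere covered √(2.1² + 0.8²) ≈ 2.2 units.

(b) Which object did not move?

the yellow cone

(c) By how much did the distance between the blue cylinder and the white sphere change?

-4.5

The distance was about 8.0 in the first image and 3.5 in the second, so they moved 4.5 units closer together.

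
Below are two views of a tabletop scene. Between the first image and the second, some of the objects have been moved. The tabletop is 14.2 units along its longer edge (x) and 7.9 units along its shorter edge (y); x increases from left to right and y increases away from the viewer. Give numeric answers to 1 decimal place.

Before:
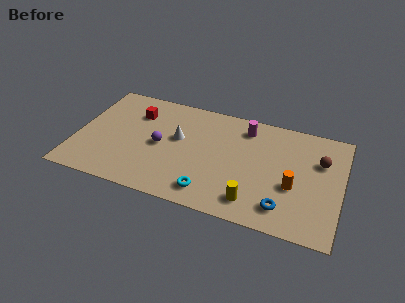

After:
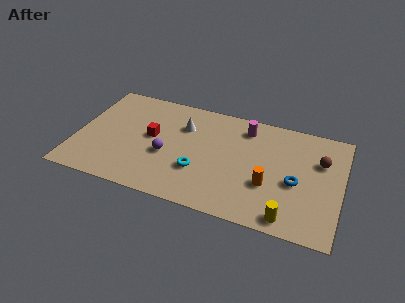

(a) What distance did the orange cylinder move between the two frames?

1.3

The orange cylinder moved from about (11.7, 3.1) to (10.4, 2.8), a distance of √(1.3² + 0.3²) ≈ 1.3.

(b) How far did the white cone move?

1.0

The white cone moved from about (5.4, 4.6) to (5.6, 5.6), a distance of √(0.2² + 1.0²) ≈ 1.0.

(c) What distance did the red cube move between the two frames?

1.8

From (3.0, 5.8) to (4.0, 4.3), the red cube covered √(1.0² + 1.5²) ≈ 1.8 units.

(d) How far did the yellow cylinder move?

2.0

From (9.7, 1.4) to (11.6, 0.9), the yellow cylinder covered √(1.9² + 0.5²) ≈ 2.0 units.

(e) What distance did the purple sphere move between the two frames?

0.7

The purple sphere was near (4.5, 3.8) before and (4.9, 3.2) after, so it travelled √(0.4² + 0.6²) ≈ 0.7 units.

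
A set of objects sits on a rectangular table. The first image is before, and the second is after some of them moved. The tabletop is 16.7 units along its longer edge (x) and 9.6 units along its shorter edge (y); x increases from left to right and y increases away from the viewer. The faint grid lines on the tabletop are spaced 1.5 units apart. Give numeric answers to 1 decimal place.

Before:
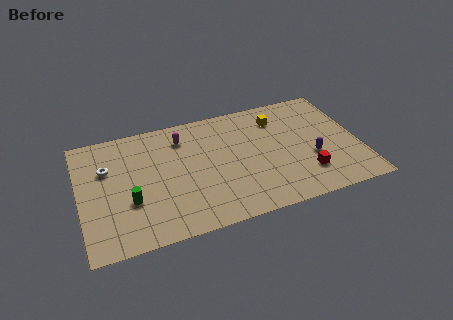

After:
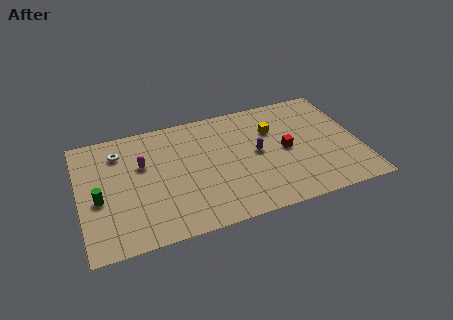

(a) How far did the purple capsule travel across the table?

3.5

The purple capsule moved from about (13.8, 3.6) to (10.6, 5.0), a distance of √(3.2² + 1.4²) ≈ 3.5.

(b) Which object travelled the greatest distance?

the purple capsule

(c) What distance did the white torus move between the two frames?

1.4

From (1.7, 6.4) to (2.5, 7.5), the white torus covered √(0.8² + 1.1²) ≈ 1.4 units.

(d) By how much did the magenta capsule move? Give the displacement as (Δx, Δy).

(-2.5, -1.5)

The magenta capsule was at about (6.3, 7.6) and moved to about (3.8, 6.1).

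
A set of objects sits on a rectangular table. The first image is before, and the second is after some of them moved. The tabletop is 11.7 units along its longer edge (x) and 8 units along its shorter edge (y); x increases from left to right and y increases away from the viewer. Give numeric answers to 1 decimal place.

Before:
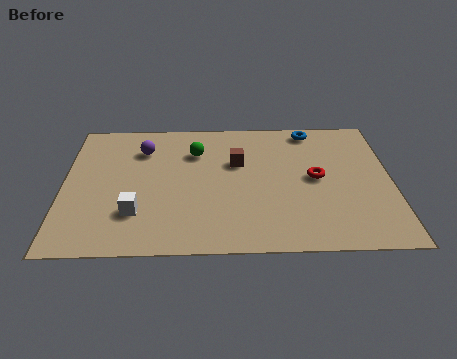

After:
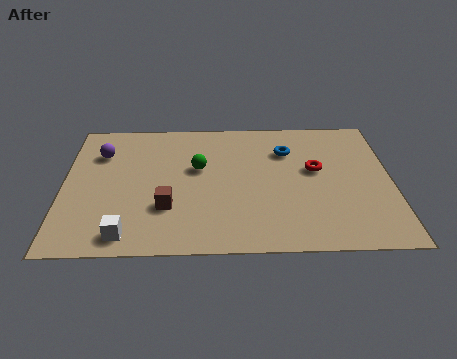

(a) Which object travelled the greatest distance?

the brown cube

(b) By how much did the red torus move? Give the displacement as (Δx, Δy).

(0.0, 0.5)

From the two frames, the red torus sits at roughly (9.0, 4.1) before and (9.0, 4.6) after.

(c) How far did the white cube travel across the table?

1.2

The white cube was near (2.6, 2.2) before and (2.3, 1.0) after, so it travelled √(0.3² + 1.2²) ≈ 1.2 units.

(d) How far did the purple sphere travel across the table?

1.5

The purple sphere was near (2.8, 6.0) before and (1.3, 5.8) after, so it travelled √(1.5² + 0.2²) ≈ 1.5 units.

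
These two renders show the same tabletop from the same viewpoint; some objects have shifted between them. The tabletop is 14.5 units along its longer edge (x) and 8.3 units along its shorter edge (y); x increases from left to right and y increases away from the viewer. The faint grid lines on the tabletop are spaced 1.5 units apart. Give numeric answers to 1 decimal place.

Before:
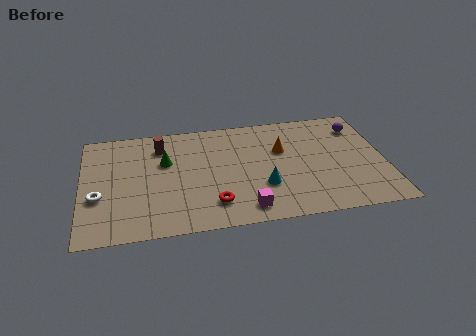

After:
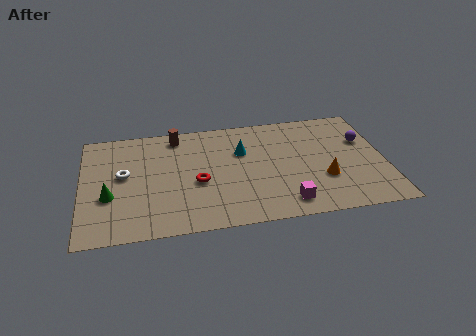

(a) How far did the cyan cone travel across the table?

2.9

The cyan cone was near (8.6, 2.7) before and (7.7, 5.5) after, so it travelled √(0.9² + 2.8²) ≈ 2.9 units.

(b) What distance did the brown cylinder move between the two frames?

1.1

From (3.8, 6.5) to (4.6, 7.2), the brown cylinder covered √(0.8² + 0.7²) ≈ 1.1 units.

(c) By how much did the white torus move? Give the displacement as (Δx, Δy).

(1.2, 1.5)

The white torus started near (0.8, 3.1) and ended near (2.0, 4.6).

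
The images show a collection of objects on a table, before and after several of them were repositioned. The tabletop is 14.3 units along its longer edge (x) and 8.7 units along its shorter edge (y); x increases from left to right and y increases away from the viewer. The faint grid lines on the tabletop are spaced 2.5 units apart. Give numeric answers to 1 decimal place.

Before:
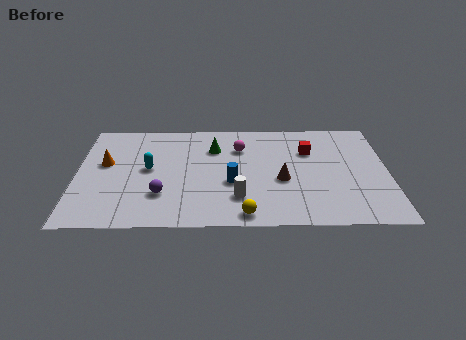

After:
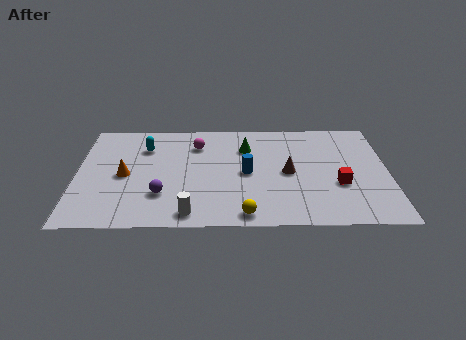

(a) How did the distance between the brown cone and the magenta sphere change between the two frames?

+1.5

The distance was about 3.3 in the first image and 4.8 in the second, so they moved 1.5 units further apart.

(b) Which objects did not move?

the purple sphere and the yellow sphere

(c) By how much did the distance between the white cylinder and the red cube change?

+2.1

The distance was about 5.0 in the first image and 7.1 in the second, so they moved 2.1 units further apart.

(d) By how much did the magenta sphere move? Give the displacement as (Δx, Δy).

(-2.0, 0.3)

From the two frames, the magenta sphere sits at roughly (7.5, 6.3) before and (5.5, 6.6) after.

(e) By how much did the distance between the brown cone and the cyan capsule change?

+0.8

The distance was about 6.2 in the first image and 7.0 in the second, so they moved 0.8 units further apart.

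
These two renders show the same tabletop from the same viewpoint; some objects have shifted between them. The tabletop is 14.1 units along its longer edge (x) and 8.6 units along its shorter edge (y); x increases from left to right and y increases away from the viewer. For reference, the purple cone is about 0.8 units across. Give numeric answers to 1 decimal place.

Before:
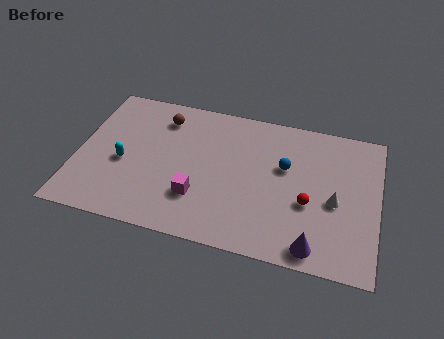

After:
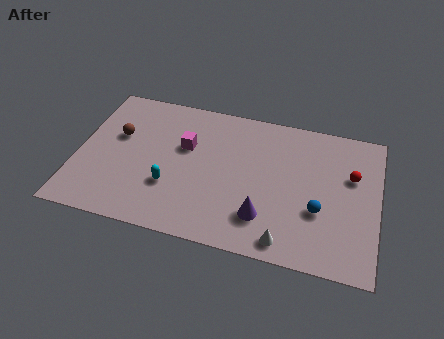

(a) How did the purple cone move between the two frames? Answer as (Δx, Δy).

(-2.4, 1.1)

The purple cone started near (11.3, 1.0) and ended near (8.9, 2.1).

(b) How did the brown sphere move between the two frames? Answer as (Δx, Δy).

(-2.0, -1.6)

From the two frames, the brown sphere sits at roughly (3.8, 6.9) before and (1.8, 5.3) after.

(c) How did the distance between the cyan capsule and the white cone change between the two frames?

-4.1

Before: roughly 9.9 units apart; after: 5.8. That's 4.1 units closer together.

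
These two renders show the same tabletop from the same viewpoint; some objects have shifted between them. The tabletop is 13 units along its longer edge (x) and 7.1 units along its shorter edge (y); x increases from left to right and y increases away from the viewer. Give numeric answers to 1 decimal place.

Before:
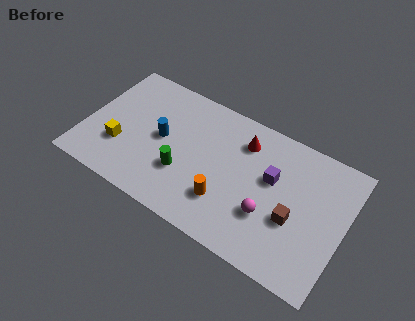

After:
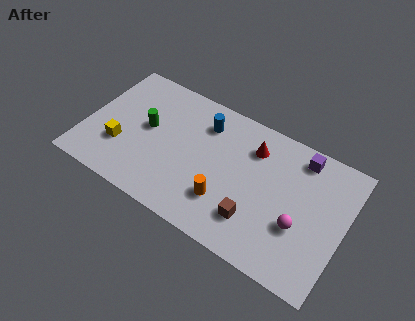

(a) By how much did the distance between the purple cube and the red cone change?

+0.4

They were about 2.0 units apart before and 2.4 after — 0.4 units further apart.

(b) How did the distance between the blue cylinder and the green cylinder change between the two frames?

+1.3

They were about 1.8 units apart before and 3.1 after — 1.3 units further apart.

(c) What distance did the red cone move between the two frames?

0.5

The red cone was near (7.7, 5.5) before and (8.2, 5.4) after, so it travelled √(0.5² + 0.1²) ≈ 0.5 units.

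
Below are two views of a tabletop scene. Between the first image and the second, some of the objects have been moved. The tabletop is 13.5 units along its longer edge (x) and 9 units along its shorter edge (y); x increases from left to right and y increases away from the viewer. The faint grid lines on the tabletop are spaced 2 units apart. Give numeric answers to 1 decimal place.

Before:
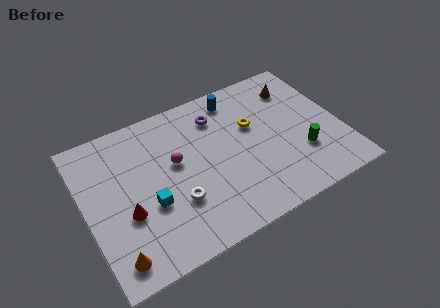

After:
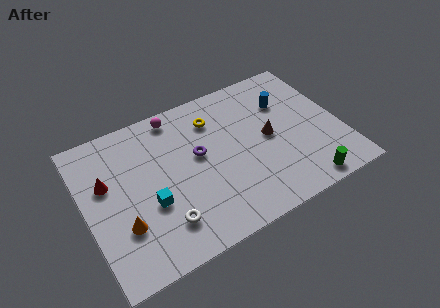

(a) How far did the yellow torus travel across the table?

2.3

From (9.0, 5.6) to (7.1, 6.9), the yellow torus covered √(1.9² + 1.3²) ≈ 2.3 units.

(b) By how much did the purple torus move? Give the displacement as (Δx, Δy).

(-1.3, -1.9)

The purple torus was at about (7.3, 7.0) and moved to about (6.0, 5.1).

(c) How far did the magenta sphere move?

2.8

The magenta sphere moved from about (4.8, 5.2) to (5.2, 8.0), a distance of √(0.4² + 2.8²) ≈ 2.8.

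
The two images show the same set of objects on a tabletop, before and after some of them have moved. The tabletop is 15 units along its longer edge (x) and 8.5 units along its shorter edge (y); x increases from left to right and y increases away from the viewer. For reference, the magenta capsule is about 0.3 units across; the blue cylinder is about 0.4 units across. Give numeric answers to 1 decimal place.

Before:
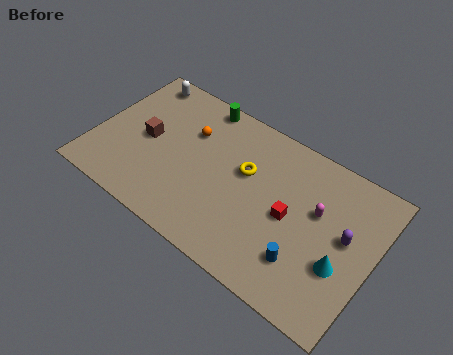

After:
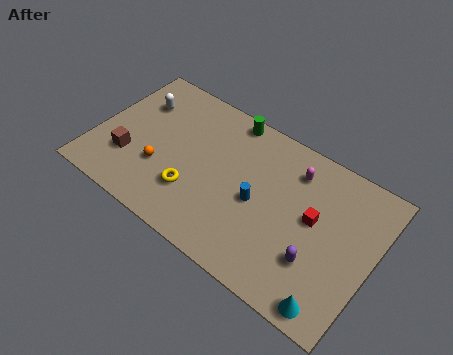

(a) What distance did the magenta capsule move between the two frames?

2.1

The magenta capsule was near (11.9, 5.2) before and (10.4, 6.7) after, so it travelled √(1.5² + 1.5²) ≈ 2.1 units.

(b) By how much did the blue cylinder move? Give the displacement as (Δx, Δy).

(-2.8, 1.7)

The blue cylinder started near (11.7, 2.2) and ended near (8.9, 3.9).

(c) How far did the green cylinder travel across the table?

1.6

The green cylinder was near (5.0, 7.7) before and (6.6, 7.7) after, so it travelled √(1.6² + 0.0²) ≈ 1.6 units.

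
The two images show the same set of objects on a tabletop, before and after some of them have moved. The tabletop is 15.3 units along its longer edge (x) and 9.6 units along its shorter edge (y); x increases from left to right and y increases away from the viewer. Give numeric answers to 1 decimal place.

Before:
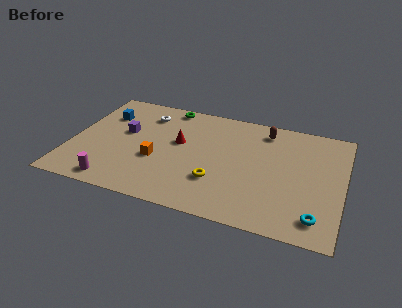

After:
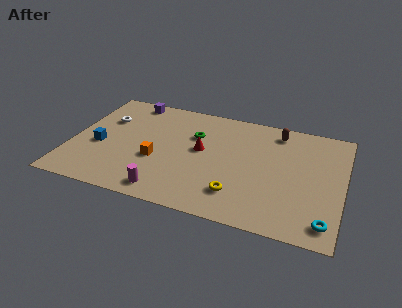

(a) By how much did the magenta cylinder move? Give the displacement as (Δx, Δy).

(2.9, 0.1)

The magenta cylinder started near (2.8, 1.1) and ended near (5.7, 1.2).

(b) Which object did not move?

the orange cube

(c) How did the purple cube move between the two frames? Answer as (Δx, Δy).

(0.0, 3.0)

The purple cube was at about (2.9, 5.6) and moved to about (2.9, 8.6).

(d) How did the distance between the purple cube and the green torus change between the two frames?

+0.6

They were about 3.8 units apart before and 4.4 after — 0.6 units further apart.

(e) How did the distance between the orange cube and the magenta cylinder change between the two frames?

-0.7

Before: roughly 3.3 units apart; after: 2.6. That's 0.7 units closer together.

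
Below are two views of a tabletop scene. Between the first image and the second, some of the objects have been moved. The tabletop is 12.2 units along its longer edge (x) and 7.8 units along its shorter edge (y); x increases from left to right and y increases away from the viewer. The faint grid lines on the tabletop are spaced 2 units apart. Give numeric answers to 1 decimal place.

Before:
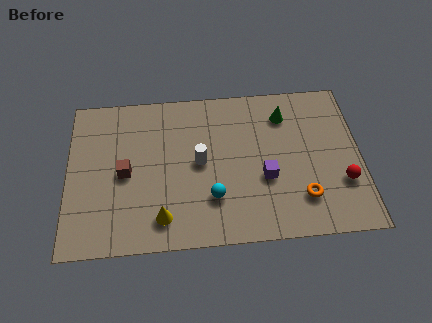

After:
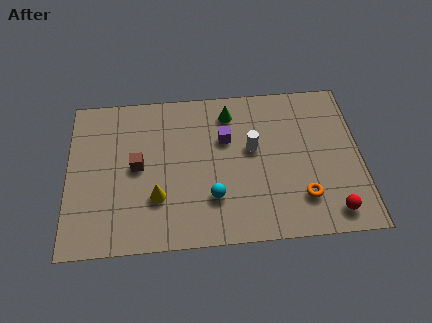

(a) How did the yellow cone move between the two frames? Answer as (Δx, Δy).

(-0.2, 1.0)

The yellow cone started near (3.9, 1.4) and ended near (3.7, 2.4).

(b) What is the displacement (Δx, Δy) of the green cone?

(-2.3, 0.3)

The green cone started near (9.1, 6.1) and ended near (6.8, 6.4).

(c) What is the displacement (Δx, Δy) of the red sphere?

(-0.5, -1.4)

From the two frames, the red sphere sits at roughly (11.4, 2.5) before and (10.9, 1.1) after.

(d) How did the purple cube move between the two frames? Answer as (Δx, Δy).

(-1.6, 2.1)

The purple cube was at about (8.2, 3.0) and moved to about (6.6, 5.1).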